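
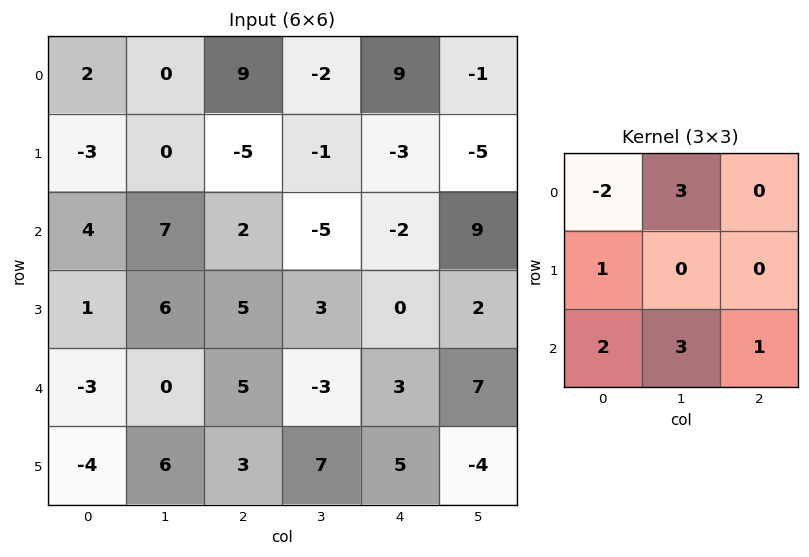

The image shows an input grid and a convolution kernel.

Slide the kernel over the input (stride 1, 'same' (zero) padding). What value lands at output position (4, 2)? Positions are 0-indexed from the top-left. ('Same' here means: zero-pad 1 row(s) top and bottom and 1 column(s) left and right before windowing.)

31

The receptive field on the zero-padded input at this output position is [6 5 3 / 0 5 -3 / 6 3 7]. Elementwise product with the kernel and sum: 6·-2 + 5·3 + 0·1 + 6·2 + 3·3 + 7·1.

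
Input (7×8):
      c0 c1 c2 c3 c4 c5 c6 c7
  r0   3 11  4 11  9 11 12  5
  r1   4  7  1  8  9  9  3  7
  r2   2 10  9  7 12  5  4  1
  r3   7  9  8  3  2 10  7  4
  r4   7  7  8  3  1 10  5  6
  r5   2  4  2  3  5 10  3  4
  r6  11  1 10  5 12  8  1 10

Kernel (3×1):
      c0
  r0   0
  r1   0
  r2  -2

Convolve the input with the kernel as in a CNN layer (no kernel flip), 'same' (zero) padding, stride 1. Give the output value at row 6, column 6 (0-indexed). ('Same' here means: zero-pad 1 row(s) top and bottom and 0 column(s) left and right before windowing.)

The receptive field on the zero-padded input at this output position is [3 / 1 / 0]. Elementwise product with the kernel and sum: 0·-2.

0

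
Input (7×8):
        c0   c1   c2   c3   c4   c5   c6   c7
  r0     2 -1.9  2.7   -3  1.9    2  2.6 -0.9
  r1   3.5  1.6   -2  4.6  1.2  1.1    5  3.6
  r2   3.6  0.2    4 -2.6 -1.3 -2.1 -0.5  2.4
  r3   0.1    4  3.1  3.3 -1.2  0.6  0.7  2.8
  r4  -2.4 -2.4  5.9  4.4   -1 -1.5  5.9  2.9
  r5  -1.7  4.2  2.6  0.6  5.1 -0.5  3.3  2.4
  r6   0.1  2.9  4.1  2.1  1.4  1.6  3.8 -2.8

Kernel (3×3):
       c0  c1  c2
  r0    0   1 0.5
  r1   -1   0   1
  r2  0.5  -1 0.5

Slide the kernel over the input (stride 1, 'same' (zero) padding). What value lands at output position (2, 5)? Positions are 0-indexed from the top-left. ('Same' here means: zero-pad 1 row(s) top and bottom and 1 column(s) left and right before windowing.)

The receptive field on the zero-padded input at this output position is [1.2 1.1 5 / -1.3 -2.1 -0.5 / -1.2 0.6 0.7]. Elementwise product with the kernel and sum: 1.1·1 + 5·0.5 + -1.3·-1 + -0.5·1 + -1.2·0.5 + 0.6·-1 + 0.7·0.5.

3.55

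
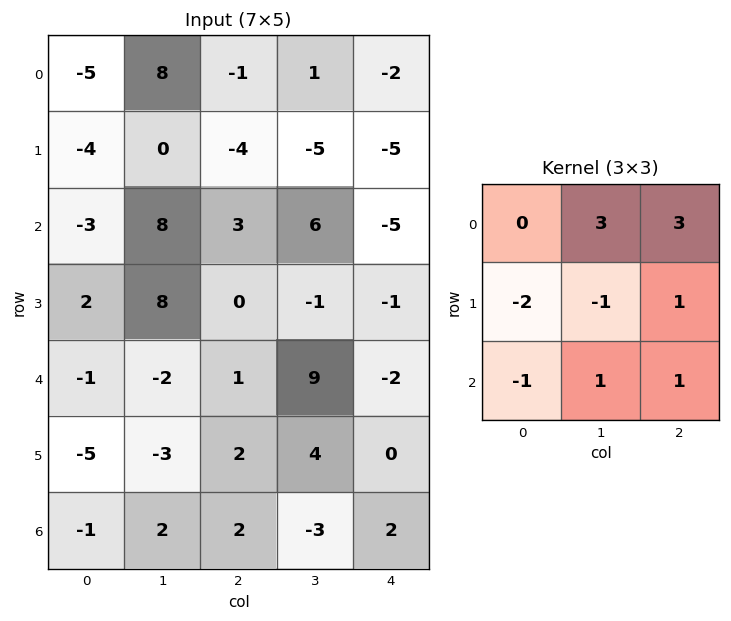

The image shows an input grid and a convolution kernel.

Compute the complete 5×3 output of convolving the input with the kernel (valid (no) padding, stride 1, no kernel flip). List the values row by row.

39 0 3
-5 -49 -49
21 22 9
33 18 -17
17 35 10

Output[0,0]: The receptive field on the input at this output position is [-5 8 -1 / -4 0 -4 / -3 8 3]. Elementwise product with the kernel and sum: 8·3 + -1·3 + -4·-2 + 0·-1 + -4·1 + -3·-1 + 8·1 + 3·1.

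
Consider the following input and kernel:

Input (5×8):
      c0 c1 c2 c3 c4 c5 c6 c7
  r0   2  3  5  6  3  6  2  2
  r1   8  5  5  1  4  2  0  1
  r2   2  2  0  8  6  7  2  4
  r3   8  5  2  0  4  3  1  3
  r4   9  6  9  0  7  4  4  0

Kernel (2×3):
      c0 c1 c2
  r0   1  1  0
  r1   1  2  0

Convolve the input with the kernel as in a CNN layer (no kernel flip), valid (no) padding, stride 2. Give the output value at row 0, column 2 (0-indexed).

17

The receptive field on the input at this output position is [3 6 2 / 4 2 0]. Elementwise product with the kernel and sum: 3·1 + 6·1 + 4·1 + 2·2.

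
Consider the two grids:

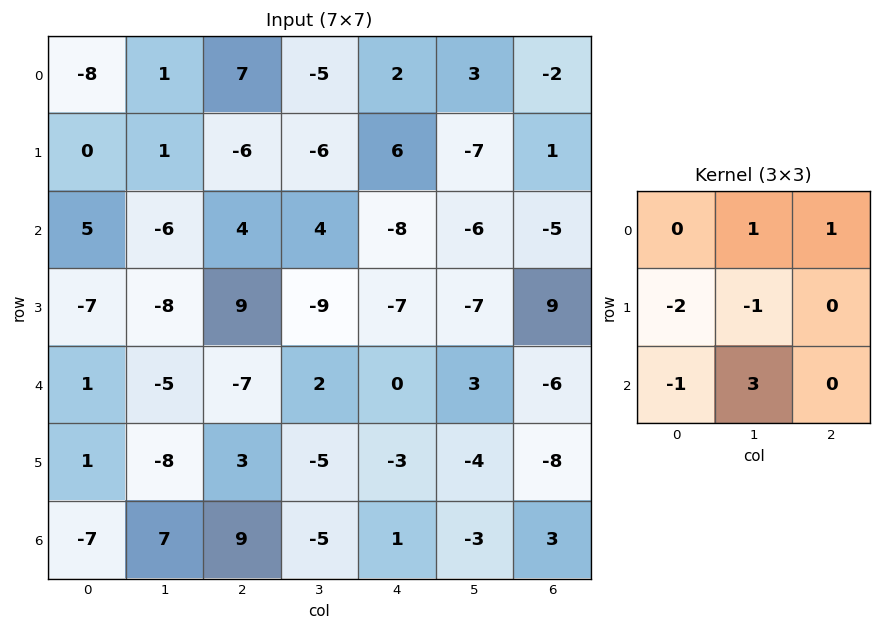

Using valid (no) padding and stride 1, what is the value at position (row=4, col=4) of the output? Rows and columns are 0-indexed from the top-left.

-3

The receptive field on the input at this output position is [0 3 -6 / -3 -4 -8 / 1 -3 3]. Elementwise product with the kernel and sum: 3·1 + -6·1 + -3·-2 + -4·-1 + 1·-1 + -3·3.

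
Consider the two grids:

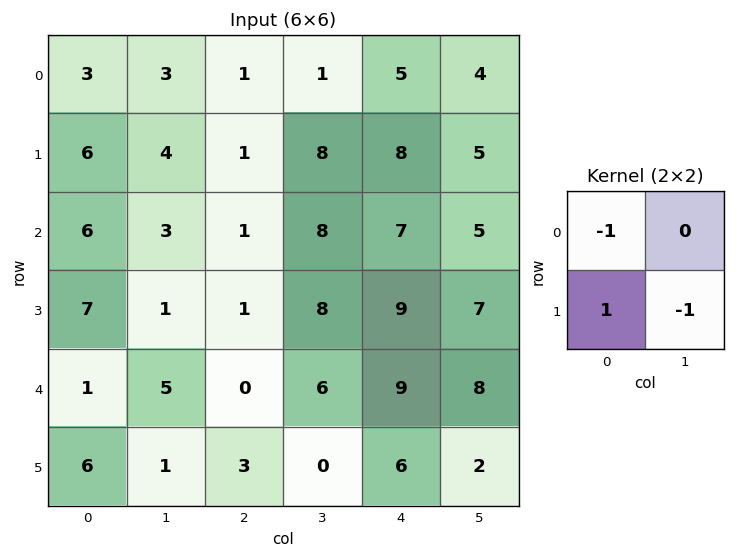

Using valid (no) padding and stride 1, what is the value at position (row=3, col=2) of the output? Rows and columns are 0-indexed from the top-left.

-7

The receptive field on the input at this output position is [1 8 / 0 6]. Elementwise product with the kernel and sum: 1·-1 + 0·1 + 6·-1.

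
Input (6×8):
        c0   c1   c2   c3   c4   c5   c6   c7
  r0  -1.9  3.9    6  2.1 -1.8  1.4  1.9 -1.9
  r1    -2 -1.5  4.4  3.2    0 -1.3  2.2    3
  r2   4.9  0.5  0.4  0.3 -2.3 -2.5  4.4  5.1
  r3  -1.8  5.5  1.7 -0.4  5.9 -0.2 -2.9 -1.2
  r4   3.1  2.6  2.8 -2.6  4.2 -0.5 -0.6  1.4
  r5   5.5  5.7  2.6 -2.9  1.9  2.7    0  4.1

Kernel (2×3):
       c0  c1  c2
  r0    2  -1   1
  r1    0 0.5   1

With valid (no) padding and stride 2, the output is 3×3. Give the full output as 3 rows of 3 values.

Output[0,0]: The receptive field on the input at this output position is [-1.9 3.9 6 / -2 -1.5 4.4]. Elementwise product with the kernel and sum: -1.9·2 + 3.9·-1 + 6·1 + -1.5·0.5 + 4.4·1.
Output[0,1]: The receptive field on the input at this output position is [6 2.1 -1.8 / 4.4 3.2 0]. Elementwise product with the kernel and sum: 6·2 + 2.1·-1 + -1.8·1 + 3.2·0.5 + 0·1.

1.95 9.7 -1.55
14.15 3.9 -0.7
11.85 12.85 9.65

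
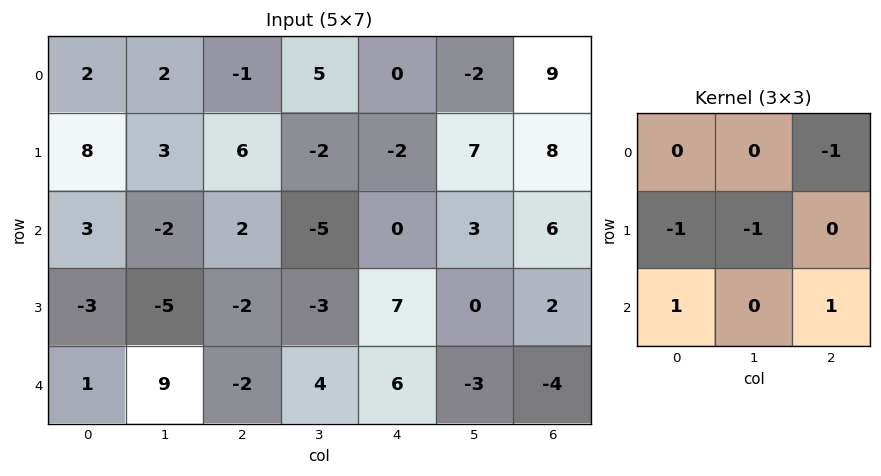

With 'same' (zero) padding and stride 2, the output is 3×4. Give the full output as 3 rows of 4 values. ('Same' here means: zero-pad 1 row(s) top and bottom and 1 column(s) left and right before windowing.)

Output[0,0]: The receptive field on the zero-padded input at this output position is [0 0 0 / 0 2 2 / 0 8 3]. Elementwise product with the kernel and sum: 0·-1 + 0·-1 + 2·-1 + 0·1 + 3·1.
Output[0,1]: The receptive field on the zero-padded input at this output position is [0 0 0 / 2 -1 5 / 3 6 -2]. Elementwise product with the kernel and sum: 0·-1 + 2·-1 + -1·-1 + 3·1 + -2·1.

1 0 0 0
-11 -6 -5 -9
4 -4 -10 7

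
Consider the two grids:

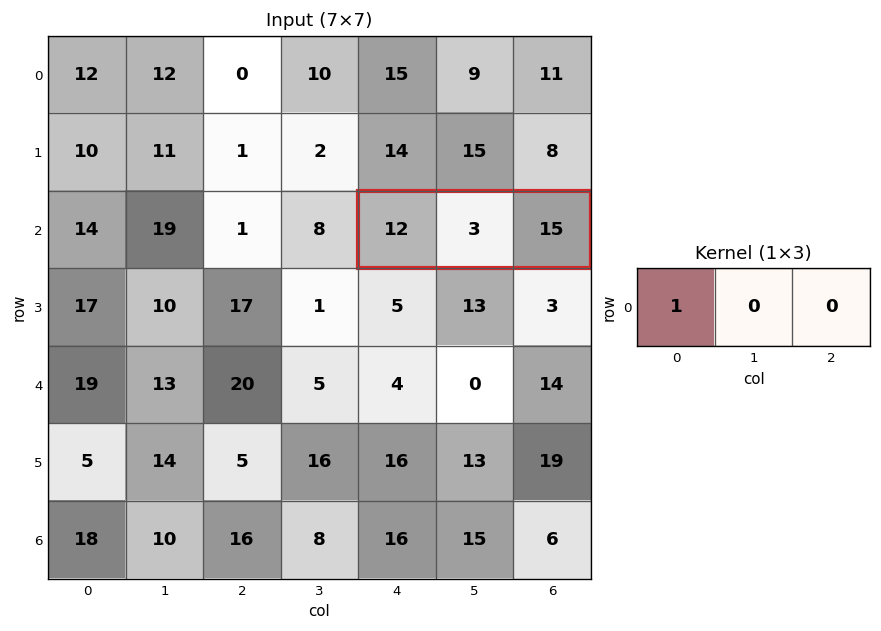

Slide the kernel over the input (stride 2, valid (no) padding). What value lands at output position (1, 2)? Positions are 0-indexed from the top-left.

12

The receptive field on the input at this output position is [12 3 15]. Elementwise product with the kernel and sum: 12·1.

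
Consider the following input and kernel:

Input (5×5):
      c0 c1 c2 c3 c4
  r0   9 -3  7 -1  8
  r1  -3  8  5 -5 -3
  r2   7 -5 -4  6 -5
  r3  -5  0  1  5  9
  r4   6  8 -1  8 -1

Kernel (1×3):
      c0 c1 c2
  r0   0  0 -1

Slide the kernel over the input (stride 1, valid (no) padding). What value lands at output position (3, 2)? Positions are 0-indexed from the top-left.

-9

The receptive field on the input at this output position is [1 5 9]. Elementwise product with the kernel and sum: 9·-1.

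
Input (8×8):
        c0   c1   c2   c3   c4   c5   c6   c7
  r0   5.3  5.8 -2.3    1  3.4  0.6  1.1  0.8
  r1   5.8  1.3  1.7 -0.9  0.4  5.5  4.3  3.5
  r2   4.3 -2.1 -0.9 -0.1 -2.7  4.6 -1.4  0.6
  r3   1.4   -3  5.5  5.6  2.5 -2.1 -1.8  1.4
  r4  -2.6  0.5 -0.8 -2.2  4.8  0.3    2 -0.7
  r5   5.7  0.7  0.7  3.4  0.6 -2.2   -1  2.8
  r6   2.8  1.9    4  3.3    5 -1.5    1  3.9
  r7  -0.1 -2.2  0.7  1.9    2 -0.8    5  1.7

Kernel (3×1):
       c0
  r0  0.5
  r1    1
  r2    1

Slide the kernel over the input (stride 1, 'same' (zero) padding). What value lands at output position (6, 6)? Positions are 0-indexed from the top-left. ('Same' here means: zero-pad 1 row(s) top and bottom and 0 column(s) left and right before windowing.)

5.5

The receptive field on the zero-padded input at this output position is [-1 / 1 / 5]. Elementwise product with the kernel and sum: -1·0.5 + 1·1 + 5·1.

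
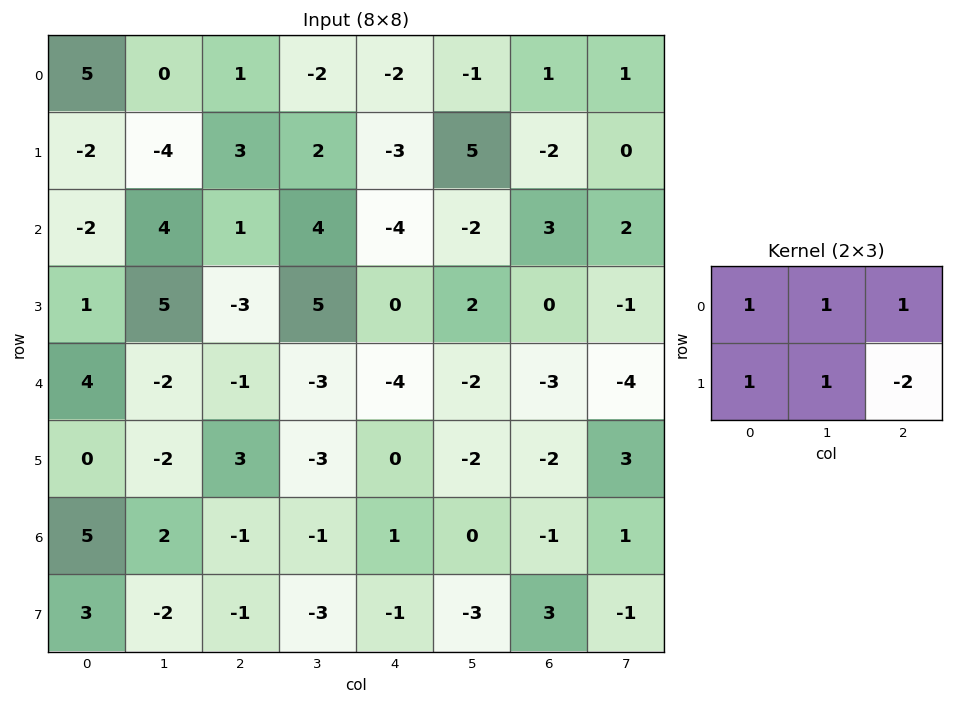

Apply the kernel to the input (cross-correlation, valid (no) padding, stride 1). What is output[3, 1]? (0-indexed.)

The receptive field on the input at this output position is [5 -3 5 / -2 -1 -3]. Elementwise product with the kernel and sum: 5·1 + -3·1 + 5·1 + -2·1 + -1·1 + -3·-2.

10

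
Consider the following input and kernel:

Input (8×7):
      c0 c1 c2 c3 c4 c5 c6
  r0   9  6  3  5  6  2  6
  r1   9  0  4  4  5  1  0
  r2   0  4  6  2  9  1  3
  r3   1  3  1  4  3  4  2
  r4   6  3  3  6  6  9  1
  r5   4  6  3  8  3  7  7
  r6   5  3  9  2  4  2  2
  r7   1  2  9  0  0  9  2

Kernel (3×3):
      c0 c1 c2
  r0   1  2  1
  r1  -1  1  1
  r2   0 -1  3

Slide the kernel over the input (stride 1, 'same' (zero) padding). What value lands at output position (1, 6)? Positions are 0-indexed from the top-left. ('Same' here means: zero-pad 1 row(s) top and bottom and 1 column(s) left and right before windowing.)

The receptive field on the zero-padded input at this output position is [2 6 0 / 1 0 0 / 1 3 0]. Elementwise product with the kernel and sum: 2·1 + 6·2 + 0·1 + 1·-1 + 0·1 + 0·1 + 3·-1 + 0·3.

10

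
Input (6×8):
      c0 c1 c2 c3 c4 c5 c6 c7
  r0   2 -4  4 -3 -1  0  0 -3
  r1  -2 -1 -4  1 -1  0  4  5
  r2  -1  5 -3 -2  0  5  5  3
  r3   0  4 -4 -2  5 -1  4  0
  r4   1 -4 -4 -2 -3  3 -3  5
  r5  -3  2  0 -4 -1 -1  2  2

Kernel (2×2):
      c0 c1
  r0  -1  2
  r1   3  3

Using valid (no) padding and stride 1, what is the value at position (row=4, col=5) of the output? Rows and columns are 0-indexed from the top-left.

The receptive field on the input at this output position is [3 -3 / -1 2]. Elementwise product with the kernel and sum: 3·-1 + -3·2 + -1·3 + 2·3.

-6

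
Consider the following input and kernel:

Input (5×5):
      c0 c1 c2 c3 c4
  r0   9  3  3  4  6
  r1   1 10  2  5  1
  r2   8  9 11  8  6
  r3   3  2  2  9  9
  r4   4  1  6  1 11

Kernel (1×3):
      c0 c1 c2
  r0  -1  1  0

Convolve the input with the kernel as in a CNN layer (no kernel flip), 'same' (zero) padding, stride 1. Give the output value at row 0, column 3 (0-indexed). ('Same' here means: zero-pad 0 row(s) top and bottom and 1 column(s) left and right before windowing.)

1

The receptive field on the zero-padded input at this output position is [3 4 6]. Elementwise product with the kernel and sum: 3·-1 + 4·1.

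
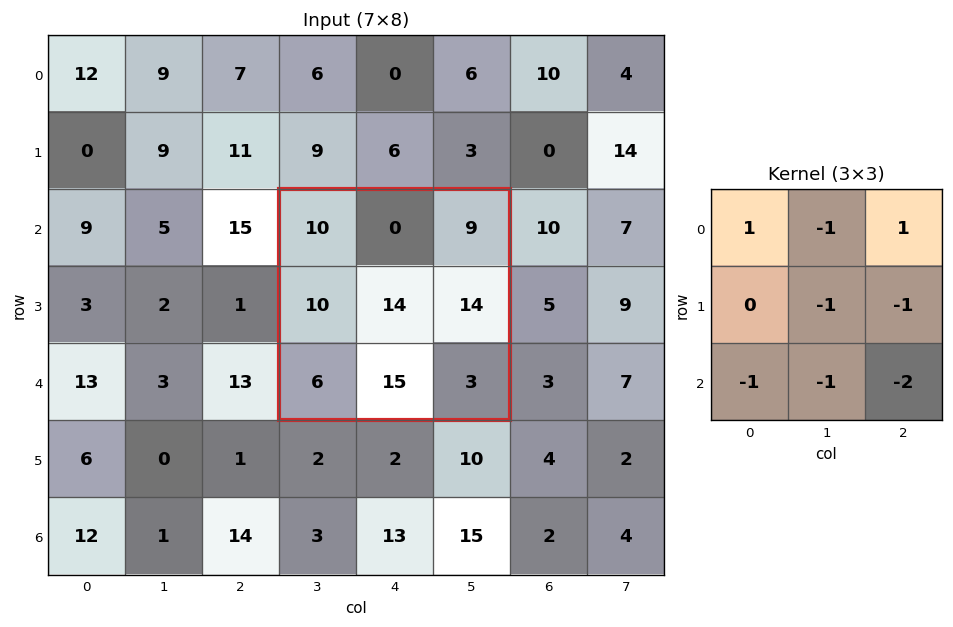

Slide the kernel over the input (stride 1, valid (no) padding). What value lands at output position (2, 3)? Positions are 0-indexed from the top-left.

The receptive field on the input at this output position is [10 0 9 / 10 14 14 / 6 15 3]. Elementwise product with the kernel and sum: 10·1 + 0·-1 + 9·1 + 14·-1 + 14·-1 + 6·-1 + 15·-1 + 3·-2.

-36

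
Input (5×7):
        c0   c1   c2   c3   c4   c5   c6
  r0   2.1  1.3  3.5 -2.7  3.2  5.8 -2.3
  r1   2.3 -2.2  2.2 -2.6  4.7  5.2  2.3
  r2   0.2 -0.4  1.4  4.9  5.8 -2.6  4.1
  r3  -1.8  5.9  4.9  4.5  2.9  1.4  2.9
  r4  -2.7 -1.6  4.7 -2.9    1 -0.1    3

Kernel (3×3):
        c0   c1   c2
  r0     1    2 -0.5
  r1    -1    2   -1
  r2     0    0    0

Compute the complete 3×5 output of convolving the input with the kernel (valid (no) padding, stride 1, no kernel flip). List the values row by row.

-5.95 18.85 -15.6 7.6 19.35
-5.6 1.8 -2.75 13.5 -1.15
7.4 -0.65 9.5 17.7 -4.45

Output[0,0]: The receptive field on the input at this output position is [2.1 1.3 3.5 / 2.3 -2.2 2.2 / 0.2 -0.4 1.4]. Elementwise product with the kernel and sum: 2.1·1 + 1.3·2 + 3.5·-0.5 + 2.3·-1 + -2.2·2 + 2.2·-1.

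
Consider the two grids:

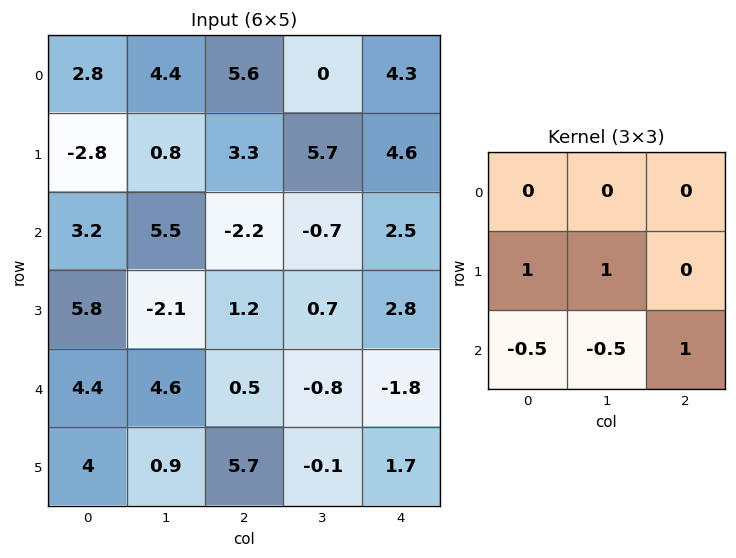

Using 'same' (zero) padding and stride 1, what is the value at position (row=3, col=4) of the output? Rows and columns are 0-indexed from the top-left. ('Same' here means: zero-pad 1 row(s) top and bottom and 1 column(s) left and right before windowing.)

The receptive field on the zero-padded input at this output position is [-0.7 2.5 0 / 0.7 2.8 0 / -0.8 -1.8 0]. Elementwise product with the kernel and sum: 0.7·1 + 2.8·1 + -0.8·-0.5 + -1.8·-0.5 + 0·1.

4.8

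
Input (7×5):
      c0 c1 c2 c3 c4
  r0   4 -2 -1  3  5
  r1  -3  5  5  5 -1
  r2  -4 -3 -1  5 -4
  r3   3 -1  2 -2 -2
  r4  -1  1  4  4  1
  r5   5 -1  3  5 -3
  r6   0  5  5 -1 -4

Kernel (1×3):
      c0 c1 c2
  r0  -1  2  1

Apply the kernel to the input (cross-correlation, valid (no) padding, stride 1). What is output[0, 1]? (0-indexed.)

3

The receptive field on the input at this output position is [-2 -1 3]. Elementwise product with the kernel and sum: -2·-1 + -1·2 + 3·1.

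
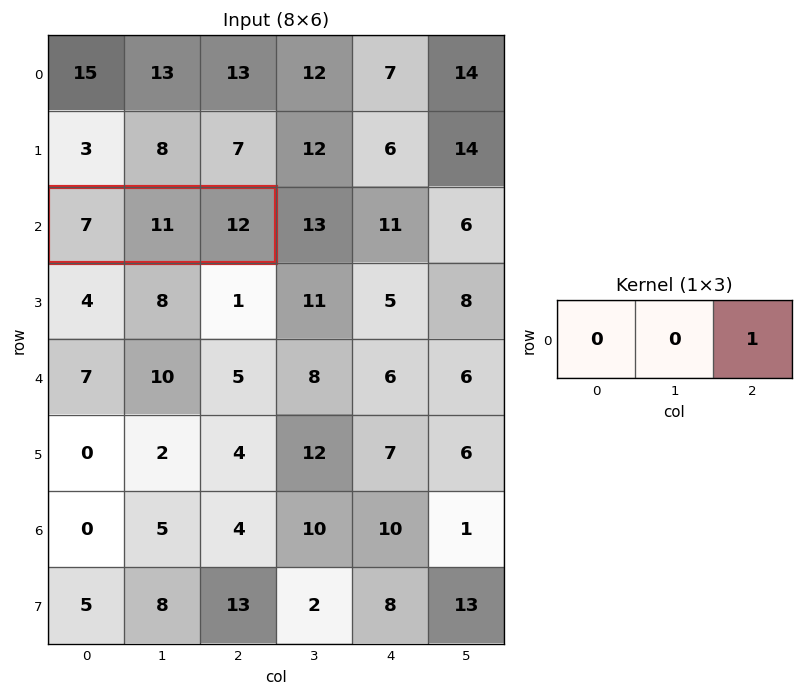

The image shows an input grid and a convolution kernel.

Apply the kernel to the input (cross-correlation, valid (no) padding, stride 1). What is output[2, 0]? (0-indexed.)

The receptive field on the input at this output position is [7 11 12]. Elementwise product with the kernel and sum: 12·1.

12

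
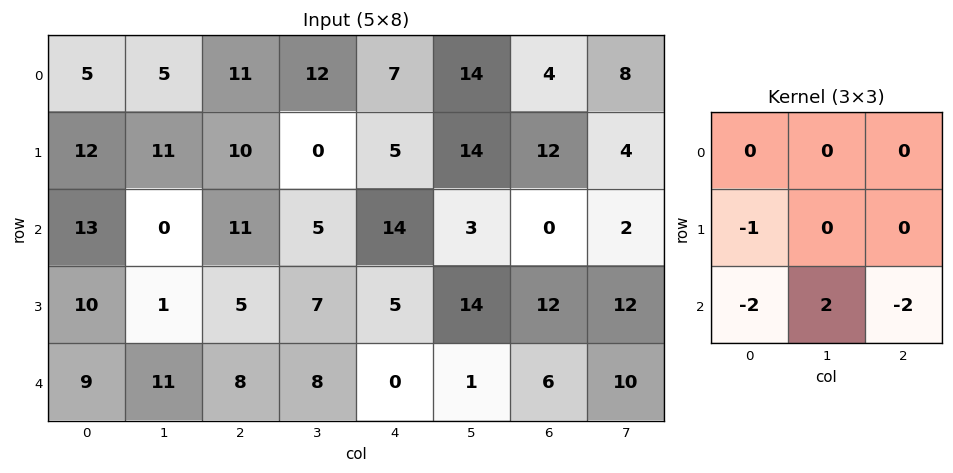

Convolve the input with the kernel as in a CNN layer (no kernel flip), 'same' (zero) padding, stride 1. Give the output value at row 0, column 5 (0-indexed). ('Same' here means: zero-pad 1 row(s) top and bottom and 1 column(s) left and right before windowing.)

-13

The receptive field on the zero-padded input at this output position is [0 0 0 / 7 14 4 / 5 14 12]. Elementwise product with the kernel and sum: 7·-1 + 5·-2 + 14·2 + 12·-2.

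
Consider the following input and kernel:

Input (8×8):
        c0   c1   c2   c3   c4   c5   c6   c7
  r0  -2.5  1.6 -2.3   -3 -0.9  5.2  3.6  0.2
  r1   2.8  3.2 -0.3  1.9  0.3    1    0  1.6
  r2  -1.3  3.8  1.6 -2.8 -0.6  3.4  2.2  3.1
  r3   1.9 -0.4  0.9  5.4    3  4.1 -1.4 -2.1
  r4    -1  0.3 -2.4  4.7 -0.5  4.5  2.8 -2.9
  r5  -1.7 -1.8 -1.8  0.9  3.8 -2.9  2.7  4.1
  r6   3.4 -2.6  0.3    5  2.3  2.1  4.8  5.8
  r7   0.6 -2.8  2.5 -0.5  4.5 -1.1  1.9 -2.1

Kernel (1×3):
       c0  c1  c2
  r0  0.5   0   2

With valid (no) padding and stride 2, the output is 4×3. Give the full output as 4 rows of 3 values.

Output[0,0]: The receptive field on the input at this output position is [-2.5 1.6 -2.3]. Elementwise product with the kernel and sum: -2.5·0.5 + -2.3·2.

-5.85 -2.95 6.75
2.55 -0.4 4.1
-5.3 -2.2 5.35
2.3 4.75 10.75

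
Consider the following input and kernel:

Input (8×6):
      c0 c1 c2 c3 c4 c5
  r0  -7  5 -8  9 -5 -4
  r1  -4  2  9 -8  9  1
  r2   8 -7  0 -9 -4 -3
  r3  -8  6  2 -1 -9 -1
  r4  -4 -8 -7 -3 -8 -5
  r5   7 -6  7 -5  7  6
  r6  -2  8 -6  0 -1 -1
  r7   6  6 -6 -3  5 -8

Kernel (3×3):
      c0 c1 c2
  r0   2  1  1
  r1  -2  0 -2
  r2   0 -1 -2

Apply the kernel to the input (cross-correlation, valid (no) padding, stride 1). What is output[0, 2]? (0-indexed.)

The receptive field on the input at this output position is [-8 9 -5 / 9 -8 9 / 0 -9 -4]. Elementwise product with the kernel and sum: -8·2 + 9·1 + -5·1 + 9·-2 + 9·-2 + -9·-1 + -4·-2.

-31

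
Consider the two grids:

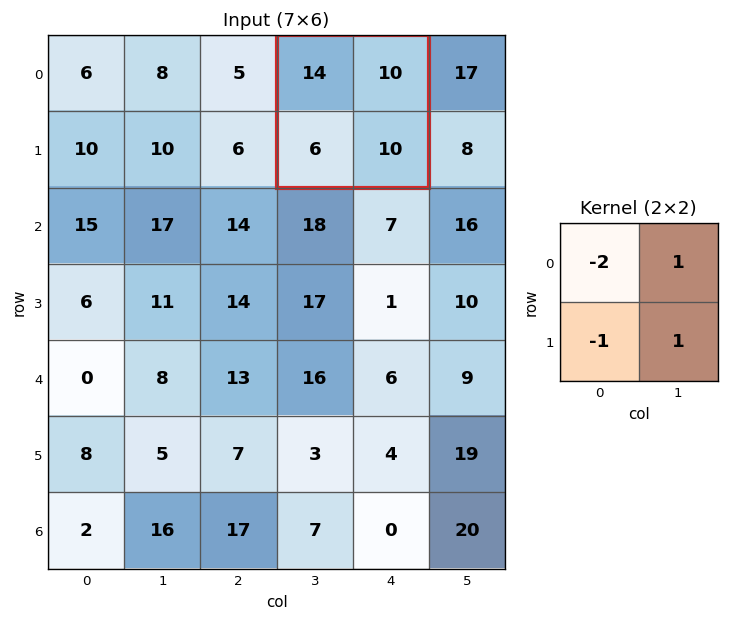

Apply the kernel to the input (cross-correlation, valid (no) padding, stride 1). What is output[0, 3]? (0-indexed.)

The receptive field on the input at this output position is [14 10 / 6 10]. Elementwise product with the kernel and sum: 14·-2 + 10·1 + 6·-1 + 10·1.

-14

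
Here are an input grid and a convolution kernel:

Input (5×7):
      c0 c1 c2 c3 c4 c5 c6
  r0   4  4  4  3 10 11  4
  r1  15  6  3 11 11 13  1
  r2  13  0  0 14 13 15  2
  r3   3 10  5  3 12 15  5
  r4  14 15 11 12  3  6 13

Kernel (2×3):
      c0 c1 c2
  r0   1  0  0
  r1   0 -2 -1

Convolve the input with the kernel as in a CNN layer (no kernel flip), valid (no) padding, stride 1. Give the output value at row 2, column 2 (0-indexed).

-18

The receptive field on the input at this output position is [0 14 13 / 5 3 12]. Elementwise product with the kernel and sum: 0·1 + 3·-2 + 12·-1.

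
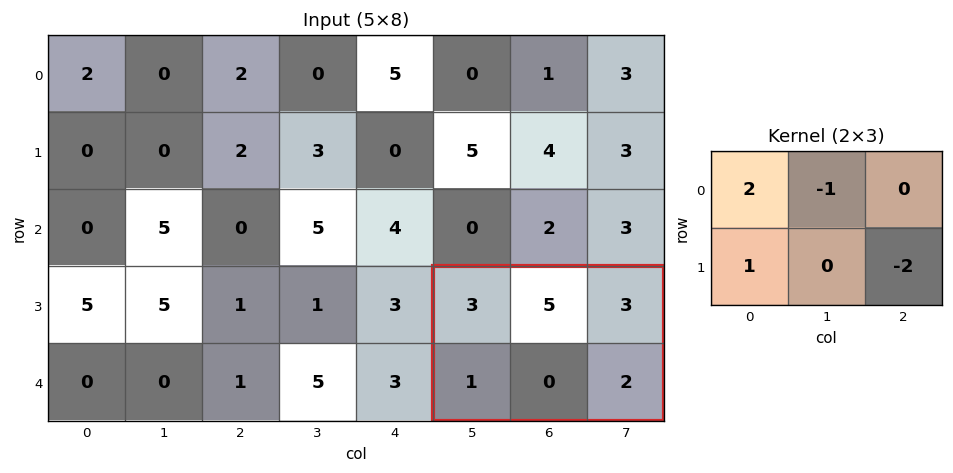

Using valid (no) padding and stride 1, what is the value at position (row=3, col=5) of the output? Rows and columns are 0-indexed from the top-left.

-2

The receptive field on the input at this output position is [3 5 3 / 1 0 2]. Elementwise product with the kernel and sum: 3·2 + 5·-1 + 1·1 + 2·-2.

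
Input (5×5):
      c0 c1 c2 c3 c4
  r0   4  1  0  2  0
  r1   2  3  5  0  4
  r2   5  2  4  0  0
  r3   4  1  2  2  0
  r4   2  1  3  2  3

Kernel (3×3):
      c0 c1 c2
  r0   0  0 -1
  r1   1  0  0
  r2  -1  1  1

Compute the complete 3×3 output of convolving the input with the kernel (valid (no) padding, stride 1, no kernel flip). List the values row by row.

Output[0,0]: The receptive field on the input at this output position is [4 1 0 / 2 3 5 / 5 2 4]. Elementwise product with the kernel and sum: 0·-1 + 2·1 + 5·-1 + 2·1 + 4·1.
Output[0,1]: The receptive field on the input at this output position is [1 0 2 / 3 5 0 / 2 4 0]. Elementwise product with the kernel and sum: 2·-1 + 3·1 + 2·-1 + 4·1 + 0·1.

3 3 1
-1 5 0
2 5 4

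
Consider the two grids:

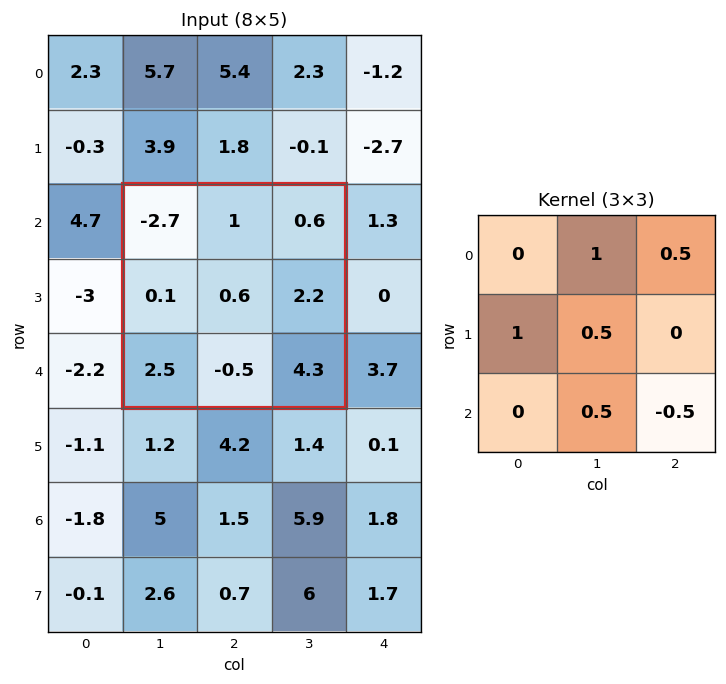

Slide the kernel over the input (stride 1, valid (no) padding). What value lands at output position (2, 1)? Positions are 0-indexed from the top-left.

The receptive field on the input at this output position is [-2.7 1 0.6 / 0.1 0.6 2.2 / 2.5 -0.5 4.3]. Elementwise product with the kernel and sum: 1·1 + 0.6·0.5 + 0.1·1 + 0.6·0.5 + -0.5·0.5 + 4.3·-0.5.

-0.7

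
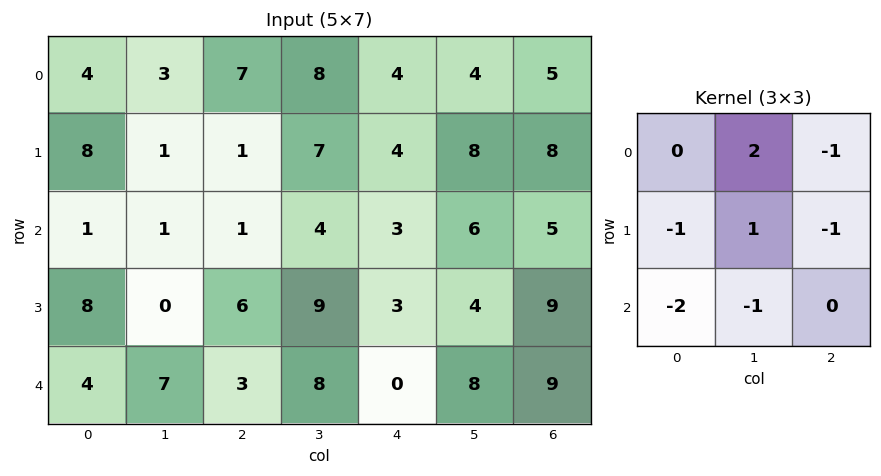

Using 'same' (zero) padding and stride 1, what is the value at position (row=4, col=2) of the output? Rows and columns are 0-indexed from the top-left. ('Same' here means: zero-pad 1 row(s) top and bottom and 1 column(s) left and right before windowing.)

The receptive field on the zero-padded input at this output position is [0 6 9 / 7 3 8 / 0 0 0]. Elementwise product with the kernel and sum: 6·2 + 9·-1 + 7·-1 + 3·1 + 8·-1 + 0·-2 + 0·-1.

-9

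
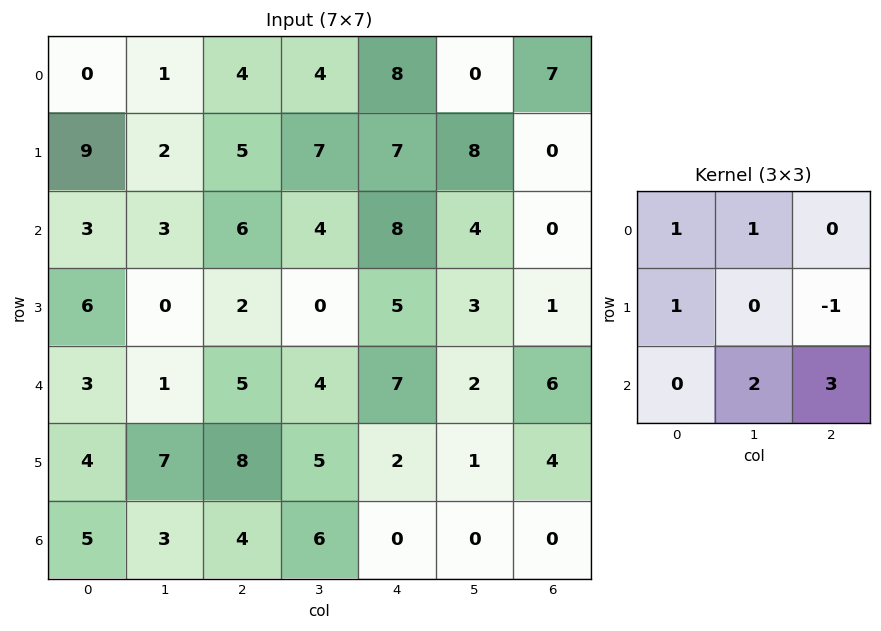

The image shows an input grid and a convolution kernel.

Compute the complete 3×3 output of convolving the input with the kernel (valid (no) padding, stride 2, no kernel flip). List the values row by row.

Output[0,0]: The receptive field on the input at this output position is [0 1 4 / 9 2 5 / 3 3 6]. Elementwise product with the kernel and sum: 0·1 + 1·1 + 9·1 + 5·-1 + 3·2 + 6·3.

29 38 23
27 36 38
18 27 7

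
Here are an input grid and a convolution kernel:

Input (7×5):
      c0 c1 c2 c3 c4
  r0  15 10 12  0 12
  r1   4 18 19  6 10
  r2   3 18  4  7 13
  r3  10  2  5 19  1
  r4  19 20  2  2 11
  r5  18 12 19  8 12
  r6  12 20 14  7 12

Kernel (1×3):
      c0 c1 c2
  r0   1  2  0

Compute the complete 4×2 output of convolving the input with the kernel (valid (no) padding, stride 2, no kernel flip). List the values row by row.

Output[0,0]: The receptive field on the input at this output position is [15 10 12]. Elementwise product with the kernel and sum: 15·1 + 10·2.
Output[0,1]: The receptive field on the input at this output position is [12 0 12]. Elementwise product with the kernel and sum: 12·1 + 0·2.

35 12
39 18
59 6
52 28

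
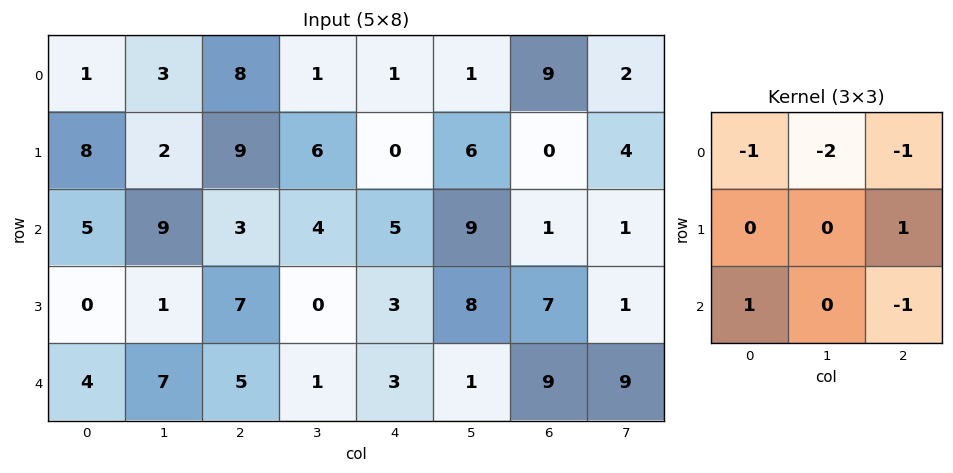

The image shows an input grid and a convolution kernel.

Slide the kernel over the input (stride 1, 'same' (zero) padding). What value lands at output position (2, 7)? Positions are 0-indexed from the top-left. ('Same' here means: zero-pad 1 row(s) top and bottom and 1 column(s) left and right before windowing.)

-1

The receptive field on the zero-padded input at this output position is [0 4 0 / 1 1 0 / 7 1 0]. Elementwise product with the kernel and sum: 0·-1 + 4·-2 + 0·-1 + 0·1 + 7·1 + 0·-1.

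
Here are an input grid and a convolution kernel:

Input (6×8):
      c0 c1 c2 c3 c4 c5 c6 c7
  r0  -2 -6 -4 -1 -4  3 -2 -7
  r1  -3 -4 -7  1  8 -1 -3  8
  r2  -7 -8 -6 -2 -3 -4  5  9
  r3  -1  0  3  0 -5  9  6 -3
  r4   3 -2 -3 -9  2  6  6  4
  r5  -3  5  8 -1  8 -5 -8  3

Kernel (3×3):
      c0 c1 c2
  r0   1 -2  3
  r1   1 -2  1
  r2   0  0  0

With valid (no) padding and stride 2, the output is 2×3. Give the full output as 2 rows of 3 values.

-4 -15 -9
-7 -13 3

Output[0,0]: The receptive field on the input at this output position is [-2 -6 -4 / -3 -4 -7 / -7 -8 -6]. Elementwise product with the kernel and sum: -2·1 + -6·-2 + -4·3 + -3·1 + -4·-2 + -7·1.
Output[0,1]: The receptive field on the input at this output position is [-4 -1 -4 / -7 1 8 / -6 -2 -3]. Elementwise product with the kernel and sum: -4·1 + -1·-2 + -4·3 + -7·1 + 1·-2 + 8·1.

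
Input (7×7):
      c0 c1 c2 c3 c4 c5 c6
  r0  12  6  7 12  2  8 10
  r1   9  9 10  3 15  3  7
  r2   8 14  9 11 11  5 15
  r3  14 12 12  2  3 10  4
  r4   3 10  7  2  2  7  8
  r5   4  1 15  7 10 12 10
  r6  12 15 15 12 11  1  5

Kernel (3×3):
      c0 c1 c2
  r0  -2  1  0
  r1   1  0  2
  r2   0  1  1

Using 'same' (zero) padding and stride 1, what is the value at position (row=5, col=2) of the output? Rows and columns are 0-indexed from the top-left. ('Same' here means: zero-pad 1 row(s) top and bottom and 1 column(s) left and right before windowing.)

29

The receptive field on the zero-padded input at this output position is [10 7 2 / 1 15 7 / 15 15 12]. Elementwise product with the kernel and sum: 10·-2 + 7·1 + 1·1 + 7·2 + 15·1 + 12·1.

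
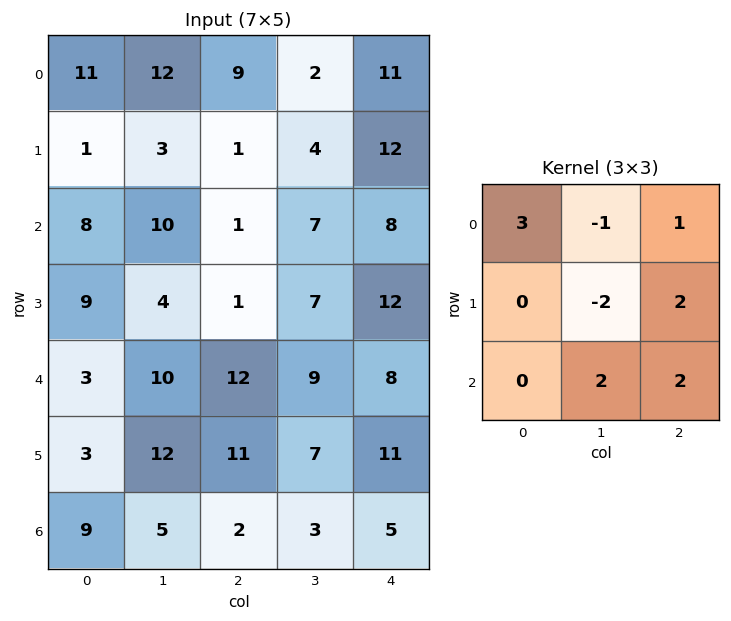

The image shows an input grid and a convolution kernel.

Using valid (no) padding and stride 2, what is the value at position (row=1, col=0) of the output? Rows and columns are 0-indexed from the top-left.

53

The receptive field on the input at this output position is [8 10 1 / 9 4 1 / 3 10 12]. Elementwise product with the kernel and sum: 8·3 + 10·-1 + 1·1 + 4·-2 + 1·2 + 10·2 + 12·2.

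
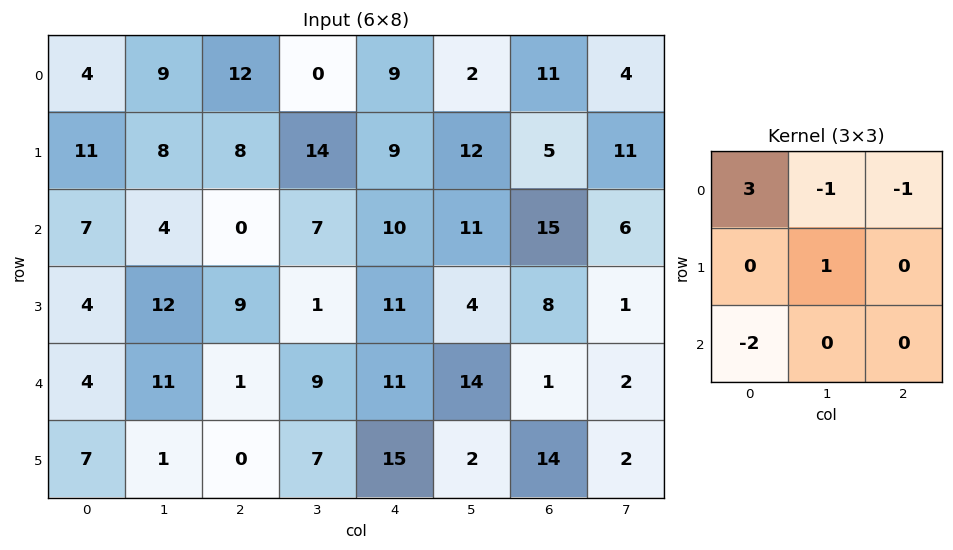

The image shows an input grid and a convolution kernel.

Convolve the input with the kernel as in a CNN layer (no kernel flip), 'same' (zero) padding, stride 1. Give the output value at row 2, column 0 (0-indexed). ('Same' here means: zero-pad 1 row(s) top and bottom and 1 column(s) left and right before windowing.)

-12

The receptive field on the zero-padded input at this output position is [0 11 8 / 0 7 4 / 0 4 12]. Elementwise product with the kernel and sum: 0·3 + 11·-1 + 8·-1 + 7·1 + 0·-2.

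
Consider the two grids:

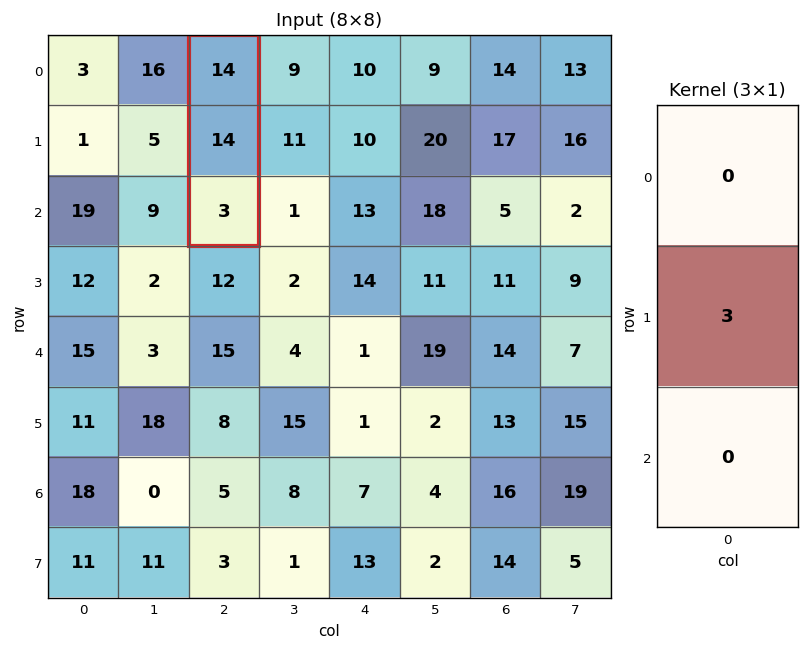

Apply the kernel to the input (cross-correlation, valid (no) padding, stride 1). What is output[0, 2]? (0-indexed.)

The receptive field on the input at this output position is [14 / 14 / 3]. Elementwise product with the kernel and sum: 14·3.

42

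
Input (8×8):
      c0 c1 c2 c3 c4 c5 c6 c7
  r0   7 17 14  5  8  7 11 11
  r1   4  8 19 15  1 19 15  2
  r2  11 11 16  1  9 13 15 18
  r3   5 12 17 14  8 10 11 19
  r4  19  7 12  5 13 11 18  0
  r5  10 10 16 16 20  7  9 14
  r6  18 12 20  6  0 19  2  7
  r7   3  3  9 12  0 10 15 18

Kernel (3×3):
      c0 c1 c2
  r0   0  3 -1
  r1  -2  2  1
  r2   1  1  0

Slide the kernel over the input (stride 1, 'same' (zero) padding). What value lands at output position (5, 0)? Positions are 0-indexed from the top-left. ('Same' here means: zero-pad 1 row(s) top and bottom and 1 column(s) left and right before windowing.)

The receptive field on the zero-padded input at this output position is [0 19 7 / 0 10 10 / 0 18 12]. Elementwise product with the kernel and sum: 19·3 + 7·-1 + 0·-2 + 10·2 + 10·1 + 0·1 + 18·1.

98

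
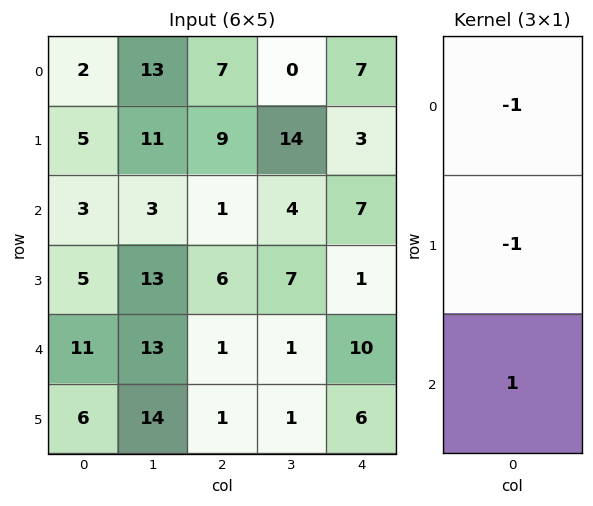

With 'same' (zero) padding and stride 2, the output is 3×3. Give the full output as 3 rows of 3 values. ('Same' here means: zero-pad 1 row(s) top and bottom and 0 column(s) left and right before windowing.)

Output[0,0]: The receptive field on the zero-padded input at this output position is [0 / 2 / 5]. Elementwise product with the kernel and sum: 0·-1 + 2·-1 + 5·1.
Output[0,1]: The receptive field on the zero-padded input at this output position is [0 / 7 / 9]. Elementwise product with the kernel and sum: 0·-1 + 7·-1 + 9·1.

3 2 -4
-3 -4 -9
-10 -6 -5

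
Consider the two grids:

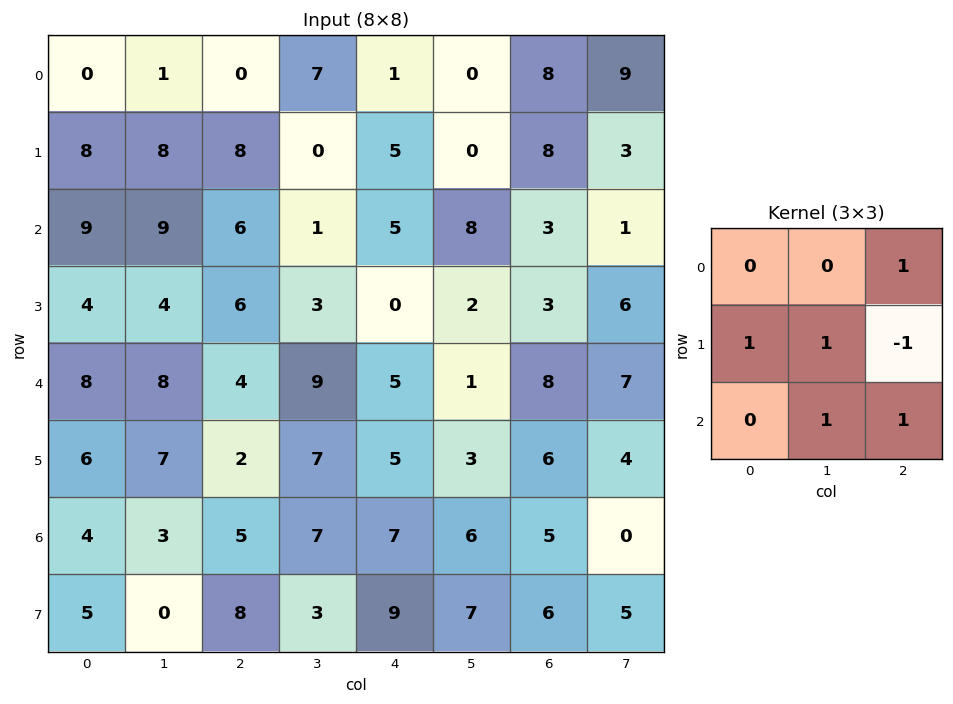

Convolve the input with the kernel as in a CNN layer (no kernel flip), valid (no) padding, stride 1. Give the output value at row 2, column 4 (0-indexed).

The receptive field on the input at this output position is [5 8 3 / 0 2 3 / 5 1 8]. Elementwise product with the kernel and sum: 3·1 + 0·1 + 2·1 + 3·-1 + 1·1 + 8·1.

11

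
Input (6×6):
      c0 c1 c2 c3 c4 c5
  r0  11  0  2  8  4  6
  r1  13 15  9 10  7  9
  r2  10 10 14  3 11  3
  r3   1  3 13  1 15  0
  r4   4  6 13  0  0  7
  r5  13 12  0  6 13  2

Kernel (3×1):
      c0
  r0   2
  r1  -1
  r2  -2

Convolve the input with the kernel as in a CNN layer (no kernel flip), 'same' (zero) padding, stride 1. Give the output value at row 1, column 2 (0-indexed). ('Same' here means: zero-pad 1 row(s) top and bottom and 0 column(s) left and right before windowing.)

-33

The receptive field on the zero-padded input at this output position is [2 / 9 / 14]. Elementwise product with the kernel and sum: 2·2 + 9·-1 + 14·-2.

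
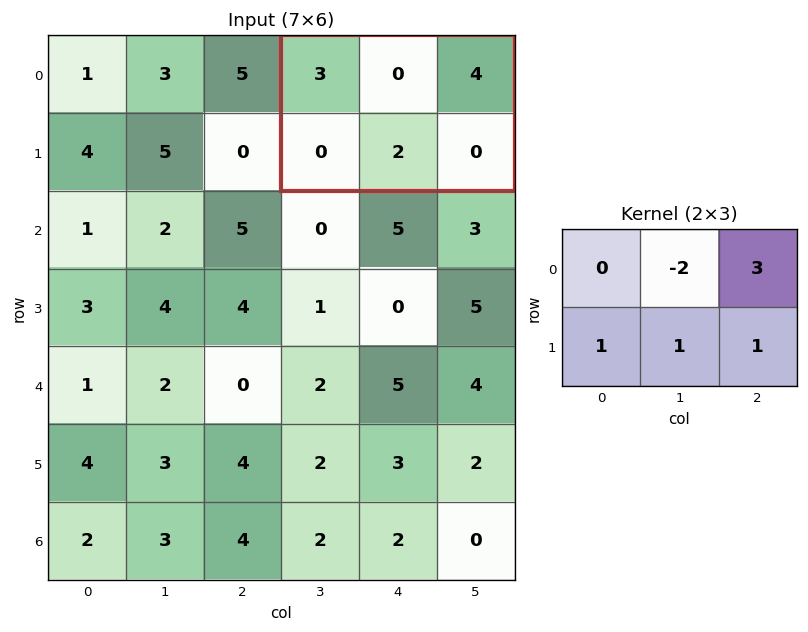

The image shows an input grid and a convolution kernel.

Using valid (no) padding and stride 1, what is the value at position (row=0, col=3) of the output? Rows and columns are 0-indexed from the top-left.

The receptive field on the input at this output position is [3 0 4 / 0 2 0]. Elementwise product with the kernel and sum: 0·-2 + 4·3 + 0·1 + 2·1 + 0·1.

14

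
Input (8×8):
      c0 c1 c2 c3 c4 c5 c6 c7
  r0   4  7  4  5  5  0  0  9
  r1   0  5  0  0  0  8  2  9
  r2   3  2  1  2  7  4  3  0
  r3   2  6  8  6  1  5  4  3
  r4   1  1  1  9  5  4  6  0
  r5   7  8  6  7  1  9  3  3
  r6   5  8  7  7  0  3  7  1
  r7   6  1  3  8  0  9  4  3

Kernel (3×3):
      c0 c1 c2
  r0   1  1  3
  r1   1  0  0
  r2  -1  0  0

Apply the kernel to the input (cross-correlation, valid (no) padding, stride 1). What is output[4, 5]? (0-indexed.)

16

The receptive field on the input at this output position is [4 6 0 / 9 3 3 / 3 7 1]. Elementwise product with the kernel and sum: 4·1 + 6·1 + 0·3 + 9·1 + 3·-1.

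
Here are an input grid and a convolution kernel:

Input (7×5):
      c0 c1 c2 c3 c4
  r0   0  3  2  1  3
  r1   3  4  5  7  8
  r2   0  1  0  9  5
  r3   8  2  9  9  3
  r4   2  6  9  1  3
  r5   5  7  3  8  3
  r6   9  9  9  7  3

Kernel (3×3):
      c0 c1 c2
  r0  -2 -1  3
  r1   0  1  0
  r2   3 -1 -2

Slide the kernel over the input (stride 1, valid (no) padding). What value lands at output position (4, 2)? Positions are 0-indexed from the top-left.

The receptive field on the input at this output position is [9 1 3 / 3 8 3 / 9 7 3]. Elementwise product with the kernel and sum: 9·-2 + 1·-1 + 3·3 + 8·1 + 9·3 + 7·-1 + 3·-2.

12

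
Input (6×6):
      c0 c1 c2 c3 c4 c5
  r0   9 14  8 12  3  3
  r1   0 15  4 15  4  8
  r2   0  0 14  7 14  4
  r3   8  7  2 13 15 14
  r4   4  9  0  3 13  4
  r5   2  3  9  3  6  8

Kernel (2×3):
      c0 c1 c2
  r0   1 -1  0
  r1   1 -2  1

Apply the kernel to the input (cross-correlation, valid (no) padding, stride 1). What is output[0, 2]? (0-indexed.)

The receptive field on the input at this output position is [8 12 3 / 4 15 4]. Elementwise product with the kernel and sum: 8·1 + 12·-1 + 4·1 + 15·-2 + 4·1.

-26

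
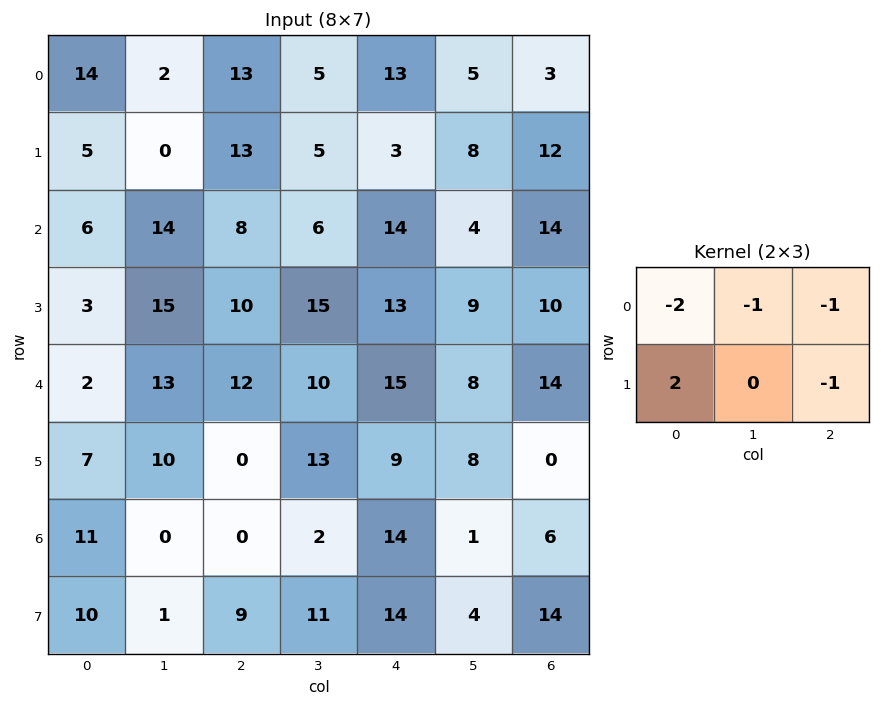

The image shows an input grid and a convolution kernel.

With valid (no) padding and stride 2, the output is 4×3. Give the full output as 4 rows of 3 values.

-46 -21 -40
-38 -29 -30
-15 -58 -34
-11 -12 -21

Output[0,0]: The receptive field on the input at this output position is [14 2 13 / 5 0 13]. Elementwise product with the kernel and sum: 14·-2 + 2·-1 + 13·-1 + 5·2 + 13·-1.
Output[0,1]: The receptive field on the input at this output position is [13 5 13 / 13 5 3]. Elementwise product with the kernel and sum: 13·-2 + 5·-1 + 13·-1 + 13·2 + 3·-1.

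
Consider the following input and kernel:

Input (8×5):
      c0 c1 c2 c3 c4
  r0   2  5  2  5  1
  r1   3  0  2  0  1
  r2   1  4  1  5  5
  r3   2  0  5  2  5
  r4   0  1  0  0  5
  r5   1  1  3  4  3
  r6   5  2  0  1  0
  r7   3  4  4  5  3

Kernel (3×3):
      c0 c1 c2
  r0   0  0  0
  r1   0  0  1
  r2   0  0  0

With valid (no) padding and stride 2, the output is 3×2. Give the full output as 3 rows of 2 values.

Output[0,0]: The receptive field on the input at this output position is [2 5 2 / 3 0 2 / 1 4 1]. Elementwise product with the kernel and sum: 2·1.

2 1
5 5
3 3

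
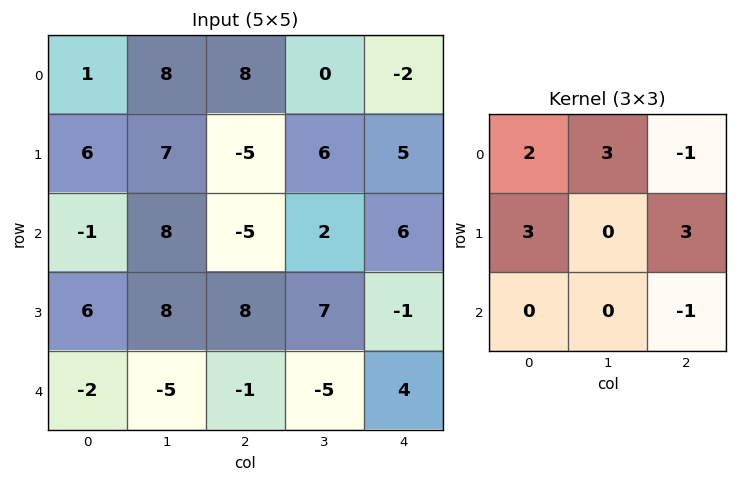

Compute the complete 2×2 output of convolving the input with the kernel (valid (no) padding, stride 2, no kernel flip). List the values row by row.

26 12
70 7

Output[0,0]: The receptive field on the input at this output position is [1 8 8 / 6 7 -5 / -1 8 -5]. Elementwise product with the kernel and sum: 1·2 + 8·3 + 8·-1 + 6·3 + -5·3 + -5·-1.
Output[0,1]: The receptive field on the input at this output position is [8 0 -2 / -5 6 5 / -5 2 6]. Elementwise product with the kernel and sum: 8·2 + 0·3 + -2·-1 + -5·3 + 5·3 + 6·-1.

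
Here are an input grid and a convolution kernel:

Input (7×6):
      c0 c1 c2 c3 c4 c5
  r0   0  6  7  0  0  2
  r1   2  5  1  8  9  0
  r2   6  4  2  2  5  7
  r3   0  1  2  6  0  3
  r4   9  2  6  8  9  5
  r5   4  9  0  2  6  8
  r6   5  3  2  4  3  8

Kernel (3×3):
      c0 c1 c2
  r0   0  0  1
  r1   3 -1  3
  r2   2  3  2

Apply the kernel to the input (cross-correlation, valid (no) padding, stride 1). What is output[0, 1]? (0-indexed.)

56

The receptive field on the input at this output position is [6 7 0 / 5 1 8 / 4 2 2]. Elementwise product with the kernel and sum: 0·1 + 5·3 + 1·-1 + 8·3 + 4·2 + 2·3 + 2·2.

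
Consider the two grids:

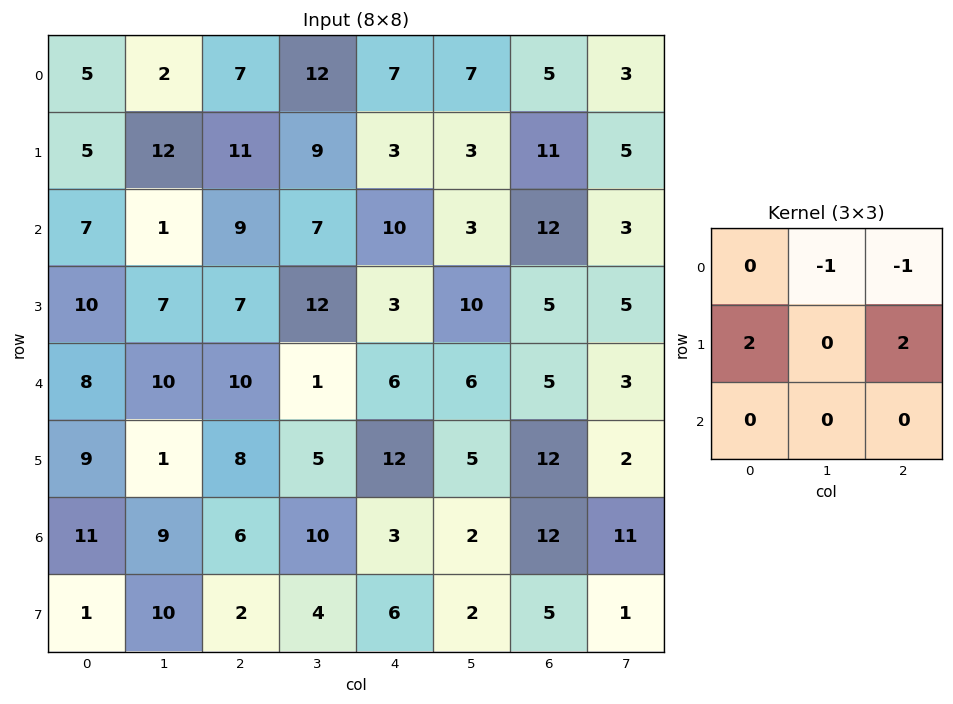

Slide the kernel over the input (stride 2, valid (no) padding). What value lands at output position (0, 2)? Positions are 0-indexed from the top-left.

The receptive field on the input at this output position is [7 7 5 / 3 3 11 / 10 3 12]. Elementwise product with the kernel and sum: 7·-1 + 5·-1 + 3·2 + 11·2.

16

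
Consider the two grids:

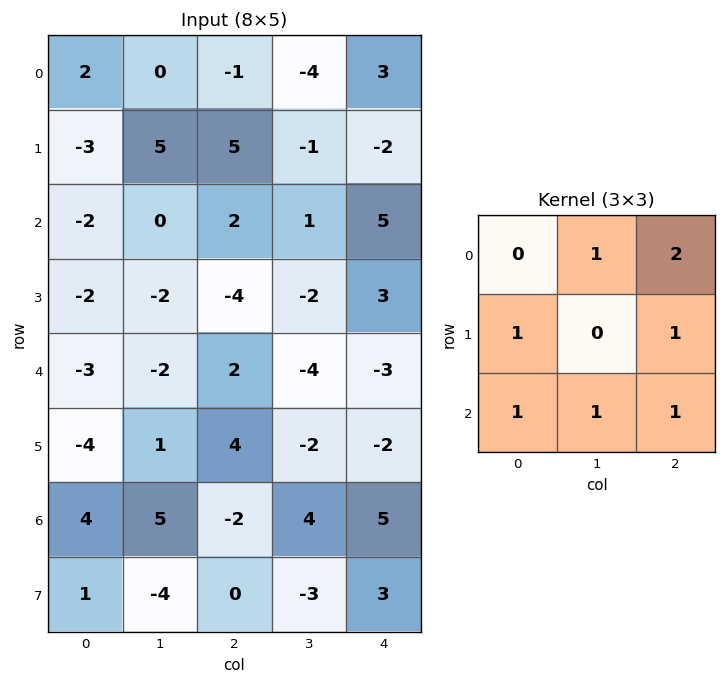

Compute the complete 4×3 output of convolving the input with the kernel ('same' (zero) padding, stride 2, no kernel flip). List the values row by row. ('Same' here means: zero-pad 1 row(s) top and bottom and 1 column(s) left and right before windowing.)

Output[0,0]: The receptive field on the zero-padded input at this output position is [0 0 0 / 0 2 0 / 0 -3 5]. Elementwise product with the kernel and sum: 0·1 + 0·2 + 0·1 + 0·1 + 0·1 + -3·1 + 5·1.
Output[0,1]: The receptive field on the zero-padded input at this output position is [0 0 0 / 0 -1 -4 / 5 5 -1]. Elementwise product with the kernel and sum: 0·1 + 0·2 + 0·1 + -4·1 + 5·1 + 5·1 + -1·1.

2 5 -7
3 -4 0
-11 -11 -5
0 2 2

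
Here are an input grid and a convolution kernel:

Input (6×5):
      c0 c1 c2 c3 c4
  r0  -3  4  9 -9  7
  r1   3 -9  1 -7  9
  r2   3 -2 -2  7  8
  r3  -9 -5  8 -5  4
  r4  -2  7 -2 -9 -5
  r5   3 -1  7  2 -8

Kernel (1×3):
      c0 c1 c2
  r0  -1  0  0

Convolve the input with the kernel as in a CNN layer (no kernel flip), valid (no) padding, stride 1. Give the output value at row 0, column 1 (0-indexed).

-4

The receptive field on the input at this output position is [4 9 -9]. Elementwise product with the kernel and sum: 4·-1.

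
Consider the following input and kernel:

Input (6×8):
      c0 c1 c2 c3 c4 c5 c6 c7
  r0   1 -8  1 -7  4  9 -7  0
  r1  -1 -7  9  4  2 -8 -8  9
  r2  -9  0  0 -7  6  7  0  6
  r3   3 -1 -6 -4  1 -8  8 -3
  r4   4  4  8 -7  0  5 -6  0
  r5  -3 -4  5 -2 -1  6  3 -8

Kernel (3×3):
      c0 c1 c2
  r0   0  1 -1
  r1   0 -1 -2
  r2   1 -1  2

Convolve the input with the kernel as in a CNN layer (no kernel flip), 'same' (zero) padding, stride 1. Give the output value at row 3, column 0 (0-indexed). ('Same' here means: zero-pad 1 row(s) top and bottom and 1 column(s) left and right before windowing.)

The receptive field on the zero-padded input at this output position is [0 -9 0 / 0 3 -1 / 0 4 4]. Elementwise product with the kernel and sum: -9·1 + 0·-1 + 3·-1 + -1·-2 + 0·1 + 4·-1 + 4·2.

-6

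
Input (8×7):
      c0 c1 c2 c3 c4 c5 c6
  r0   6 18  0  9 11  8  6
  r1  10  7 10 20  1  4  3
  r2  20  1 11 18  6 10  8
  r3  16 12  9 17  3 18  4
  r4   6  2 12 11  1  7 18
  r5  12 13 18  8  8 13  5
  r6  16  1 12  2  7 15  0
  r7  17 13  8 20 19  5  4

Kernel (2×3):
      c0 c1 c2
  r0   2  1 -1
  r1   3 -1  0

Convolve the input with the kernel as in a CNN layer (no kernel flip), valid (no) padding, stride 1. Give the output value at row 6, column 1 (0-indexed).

43

The receptive field on the input at this output position is [1 12 2 / 13 8 20]. Elementwise product with the kernel and sum: 1·2 + 12·1 + 2·-1 + 13·3 + 8·-1.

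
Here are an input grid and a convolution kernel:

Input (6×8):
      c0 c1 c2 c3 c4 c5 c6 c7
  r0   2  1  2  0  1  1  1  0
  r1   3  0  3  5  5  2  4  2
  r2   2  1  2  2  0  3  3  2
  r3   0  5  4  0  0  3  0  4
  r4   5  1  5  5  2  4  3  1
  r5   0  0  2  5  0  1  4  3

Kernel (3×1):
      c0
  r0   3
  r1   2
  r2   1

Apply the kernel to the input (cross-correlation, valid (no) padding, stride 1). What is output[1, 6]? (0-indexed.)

18

The receptive field on the input at this output position is [4 / 3 / 0]. Elementwise product with the kernel and sum: 4·3 + 3·2 + 0·1.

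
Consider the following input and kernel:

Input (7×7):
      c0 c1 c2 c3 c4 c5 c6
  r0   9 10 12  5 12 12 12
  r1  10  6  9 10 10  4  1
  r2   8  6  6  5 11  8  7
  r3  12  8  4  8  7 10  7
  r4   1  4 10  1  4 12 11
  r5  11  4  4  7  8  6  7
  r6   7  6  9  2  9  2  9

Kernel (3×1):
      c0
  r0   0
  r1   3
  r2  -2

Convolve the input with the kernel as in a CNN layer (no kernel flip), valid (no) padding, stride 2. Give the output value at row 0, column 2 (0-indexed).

8

The receptive field on the input at this output position is [12 / 10 / 11]. Elementwise product with the kernel and sum: 10·3 + 11·-2.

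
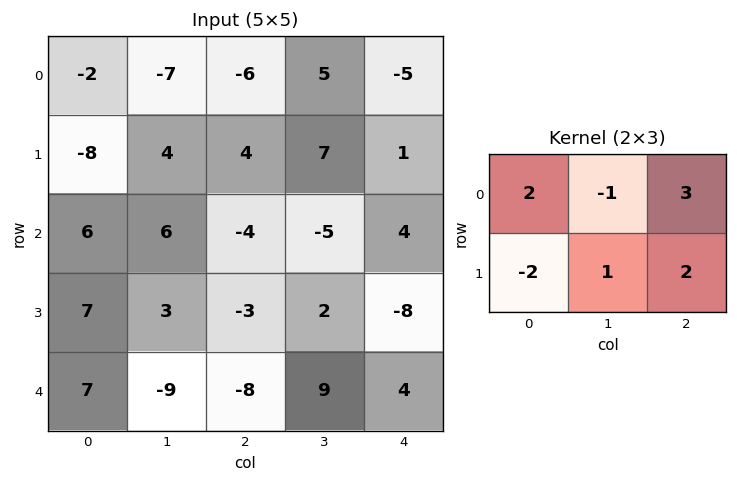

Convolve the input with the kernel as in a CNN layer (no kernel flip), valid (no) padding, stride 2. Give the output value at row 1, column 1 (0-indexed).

1

The receptive field on the input at this output position is [-4 -5 4 / -3 2 -8]. Elementwise product with the kernel and sum: -4·2 + -5·-1 + 4·3 + -3·-2 + 2·1 + -8·2.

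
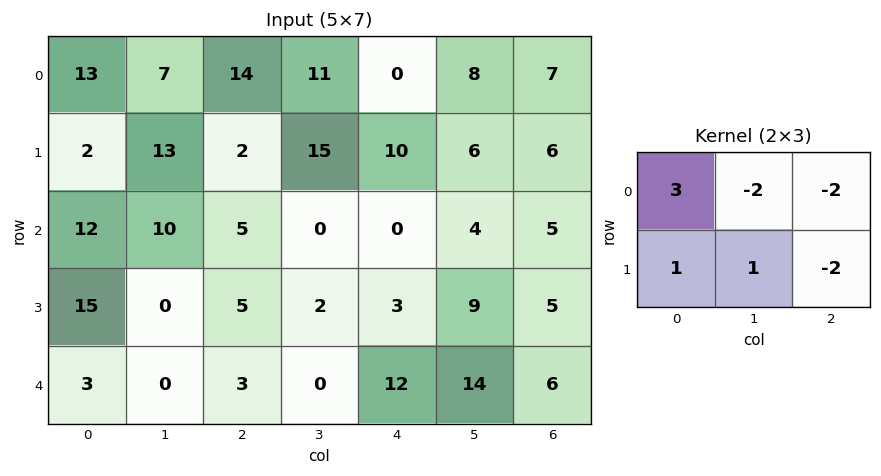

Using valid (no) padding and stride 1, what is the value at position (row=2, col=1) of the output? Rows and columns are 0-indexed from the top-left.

The receptive field on the input at this output position is [10 5 0 / 0 5 2]. Elementwise product with the kernel and sum: 10·3 + 5·-2 + 0·-2 + 0·1 + 5·1 + 2·-2.

21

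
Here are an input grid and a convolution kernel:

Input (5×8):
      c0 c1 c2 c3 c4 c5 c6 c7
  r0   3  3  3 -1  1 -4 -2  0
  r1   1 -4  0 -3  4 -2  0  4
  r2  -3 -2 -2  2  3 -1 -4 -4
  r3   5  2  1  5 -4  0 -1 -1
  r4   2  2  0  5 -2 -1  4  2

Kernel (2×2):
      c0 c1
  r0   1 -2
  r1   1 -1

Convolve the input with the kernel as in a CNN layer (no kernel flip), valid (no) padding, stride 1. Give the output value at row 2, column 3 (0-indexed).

The receptive field on the input at this output position is [2 3 / 5 -4]. Elementwise product with the kernel and sum: 2·1 + 3·-2 + 5·1 + -4·-1.

5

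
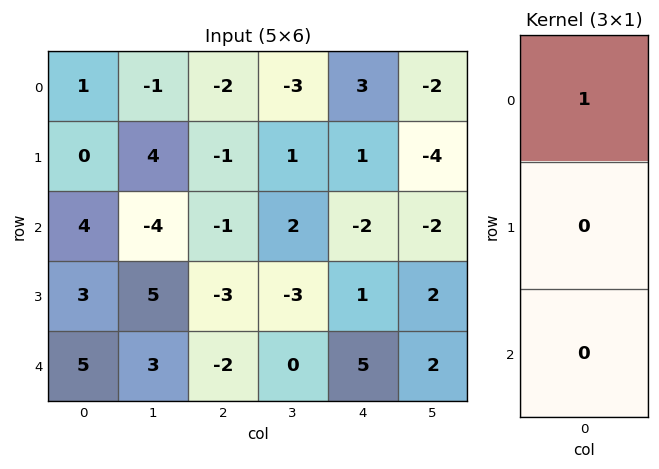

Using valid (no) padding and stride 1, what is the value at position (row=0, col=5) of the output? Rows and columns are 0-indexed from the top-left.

-2

The receptive field on the input at this output position is [-2 / -4 / -2]. Elementwise product with the kernel and sum: -2·1.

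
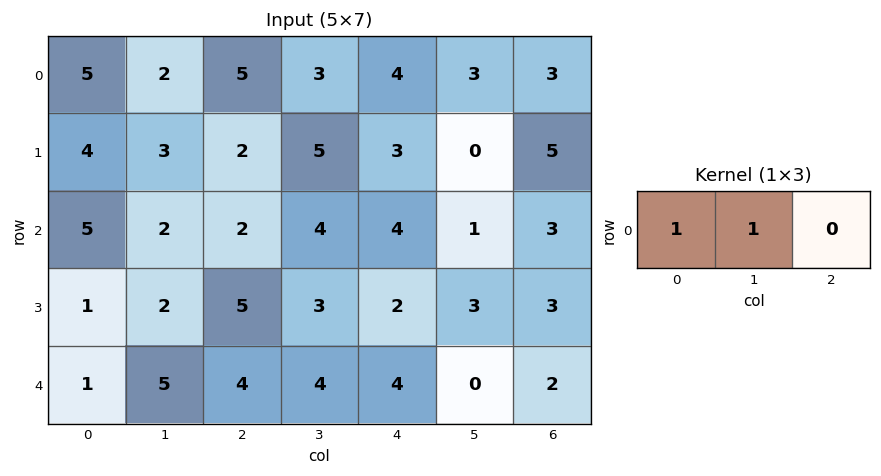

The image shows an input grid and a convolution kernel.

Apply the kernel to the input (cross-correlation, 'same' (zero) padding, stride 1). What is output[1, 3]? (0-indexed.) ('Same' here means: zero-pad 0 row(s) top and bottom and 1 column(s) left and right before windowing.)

The receptive field on the zero-padded input at this output position is [2 5 3]. Elementwise product with the kernel and sum: 2·1 + 5·1.

7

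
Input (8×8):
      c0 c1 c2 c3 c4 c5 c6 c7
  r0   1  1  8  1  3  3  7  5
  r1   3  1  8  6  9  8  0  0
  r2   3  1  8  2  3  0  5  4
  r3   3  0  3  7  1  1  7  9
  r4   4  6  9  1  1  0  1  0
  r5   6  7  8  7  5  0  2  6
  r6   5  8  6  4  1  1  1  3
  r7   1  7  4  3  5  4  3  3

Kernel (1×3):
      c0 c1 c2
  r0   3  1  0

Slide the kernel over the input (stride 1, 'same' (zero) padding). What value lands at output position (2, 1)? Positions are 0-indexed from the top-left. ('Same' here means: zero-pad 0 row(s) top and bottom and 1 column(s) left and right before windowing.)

10

The receptive field on the zero-padded input at this output position is [3 1 8]. Elementwise product with the kernel and sum: 3·3 + 1·1.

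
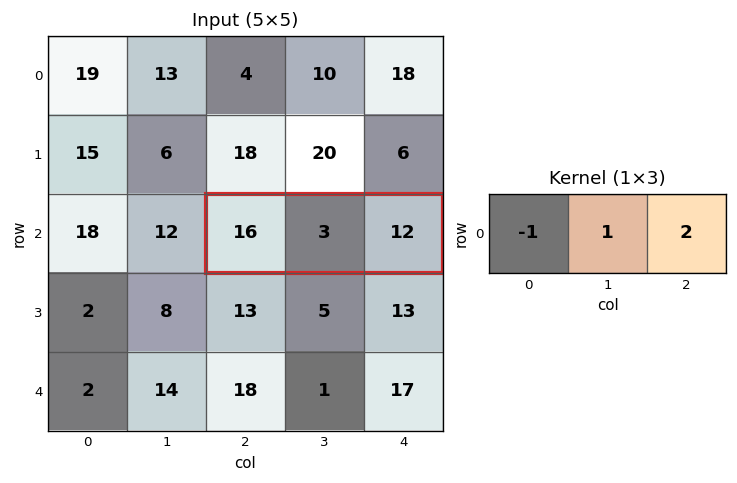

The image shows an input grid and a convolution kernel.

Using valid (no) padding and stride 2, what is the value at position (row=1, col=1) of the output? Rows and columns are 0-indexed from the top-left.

The receptive field on the input at this output position is [16 3 12]. Elementwise product with the kernel and sum: 16·-1 + 3·1 + 12·2.

11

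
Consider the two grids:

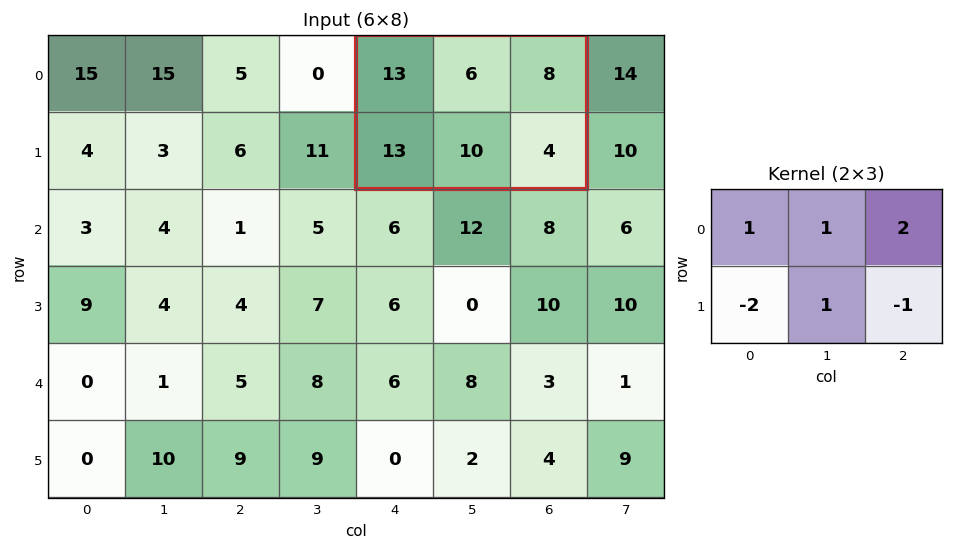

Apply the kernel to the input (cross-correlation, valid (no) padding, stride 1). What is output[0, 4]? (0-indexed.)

The receptive field on the input at this output position is [13 6 8 / 13 10 4]. Elementwise product with the kernel and sum: 13·1 + 6·1 + 8·2 + 13·-2 + 10·1 + 4·-1.

15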